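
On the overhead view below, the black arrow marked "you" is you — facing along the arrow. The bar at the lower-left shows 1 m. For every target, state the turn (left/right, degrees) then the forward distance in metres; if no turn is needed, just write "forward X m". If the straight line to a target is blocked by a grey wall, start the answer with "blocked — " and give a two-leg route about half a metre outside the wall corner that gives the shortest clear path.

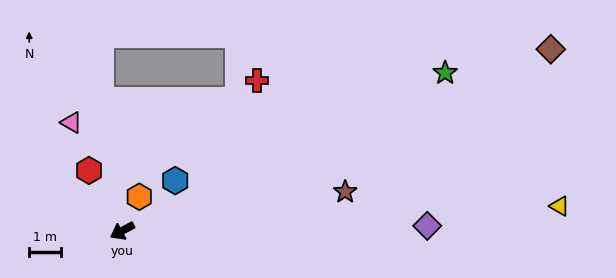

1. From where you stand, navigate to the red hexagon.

turn right 90°, forward 2.1 m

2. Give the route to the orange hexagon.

turn right 145°, forward 1.2 m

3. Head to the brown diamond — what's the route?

turn left 174°, forward 14.5 m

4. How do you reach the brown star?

turn left 161°, forward 7.1 m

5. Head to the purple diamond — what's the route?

turn left 152°, forward 9.5 m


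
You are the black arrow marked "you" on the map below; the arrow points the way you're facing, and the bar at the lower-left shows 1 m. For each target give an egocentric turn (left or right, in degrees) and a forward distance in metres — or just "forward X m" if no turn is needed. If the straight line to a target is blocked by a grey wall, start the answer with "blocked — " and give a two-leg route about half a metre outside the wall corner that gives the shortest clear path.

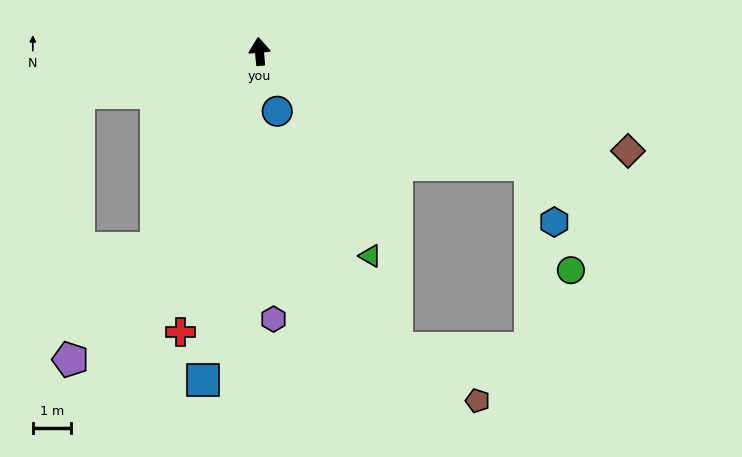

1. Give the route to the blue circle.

turn right 169°, forward 1.6 m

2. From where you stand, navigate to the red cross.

turn left 159°, forward 7.7 m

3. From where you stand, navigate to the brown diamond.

turn right 110°, forward 10.1 m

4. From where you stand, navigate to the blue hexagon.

blocked — turn right 118°, forward 7.7 m, then turn right 44°, forward 1.6 m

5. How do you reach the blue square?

turn left 165°, forward 8.8 m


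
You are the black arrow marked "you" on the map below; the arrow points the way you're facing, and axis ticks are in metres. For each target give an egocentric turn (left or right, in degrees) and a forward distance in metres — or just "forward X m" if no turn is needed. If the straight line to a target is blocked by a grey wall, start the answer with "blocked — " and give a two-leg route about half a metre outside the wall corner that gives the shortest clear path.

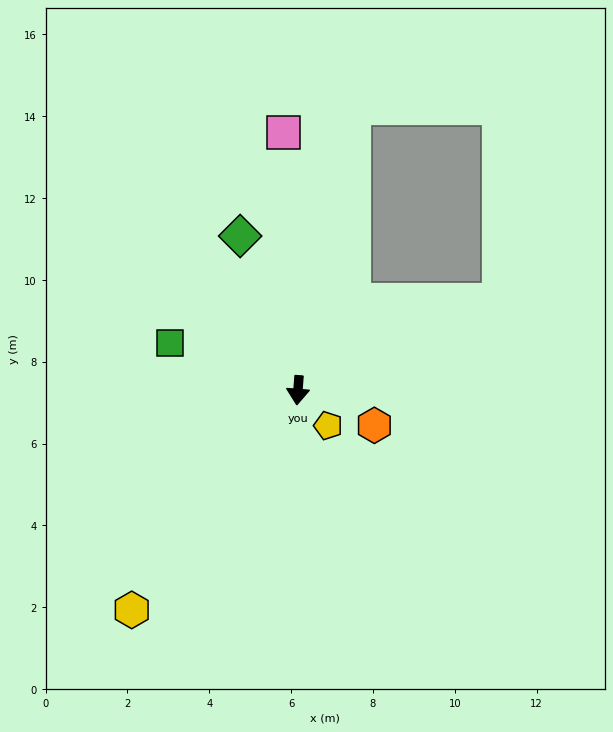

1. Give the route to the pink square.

turn right 172°, forward 6.3 m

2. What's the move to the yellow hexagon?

turn right 33°, forward 6.7 m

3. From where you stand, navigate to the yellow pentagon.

turn left 45°, forward 1.1 m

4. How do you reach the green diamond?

turn right 155°, forward 4.0 m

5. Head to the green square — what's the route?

turn right 106°, forward 3.3 m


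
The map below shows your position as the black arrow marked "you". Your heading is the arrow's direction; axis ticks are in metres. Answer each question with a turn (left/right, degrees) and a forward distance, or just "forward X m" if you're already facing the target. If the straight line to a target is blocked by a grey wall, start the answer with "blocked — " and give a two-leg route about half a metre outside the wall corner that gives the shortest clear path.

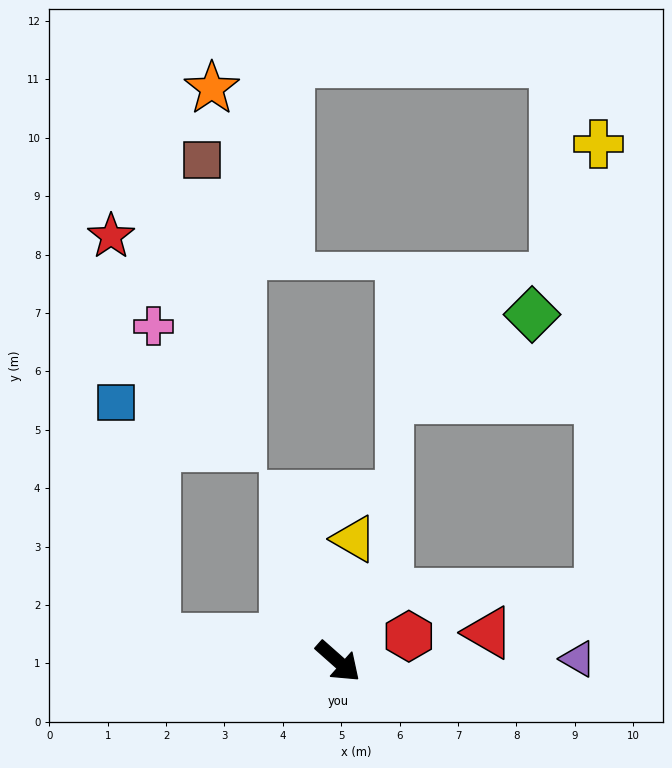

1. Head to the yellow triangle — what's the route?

turn left 124°, forward 2.1 m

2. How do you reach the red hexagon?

turn left 61°, forward 1.3 m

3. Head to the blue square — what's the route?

blocked — turn right 146°, forward 3.1 m, then turn right 73°, forward 4.1 m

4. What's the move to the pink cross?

blocked — turn right 146°, forward 3.1 m, then turn right 82°, forward 5.3 m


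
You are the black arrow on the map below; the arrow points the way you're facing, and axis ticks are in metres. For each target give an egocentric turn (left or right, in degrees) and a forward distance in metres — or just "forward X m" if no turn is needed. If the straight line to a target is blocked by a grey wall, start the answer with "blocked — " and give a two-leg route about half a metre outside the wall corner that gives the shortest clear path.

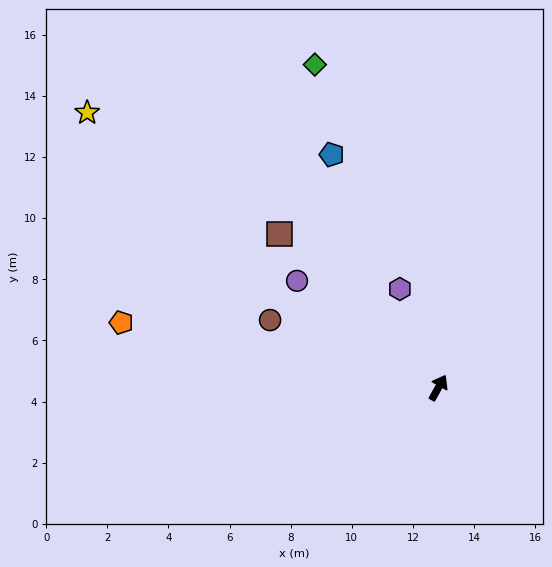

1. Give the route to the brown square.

turn left 75°, forward 7.2 m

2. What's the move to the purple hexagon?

turn left 51°, forward 3.5 m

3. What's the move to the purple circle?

turn left 82°, forward 5.8 m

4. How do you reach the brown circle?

turn left 97°, forward 5.9 m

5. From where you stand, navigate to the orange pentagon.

turn left 108°, forward 10.6 m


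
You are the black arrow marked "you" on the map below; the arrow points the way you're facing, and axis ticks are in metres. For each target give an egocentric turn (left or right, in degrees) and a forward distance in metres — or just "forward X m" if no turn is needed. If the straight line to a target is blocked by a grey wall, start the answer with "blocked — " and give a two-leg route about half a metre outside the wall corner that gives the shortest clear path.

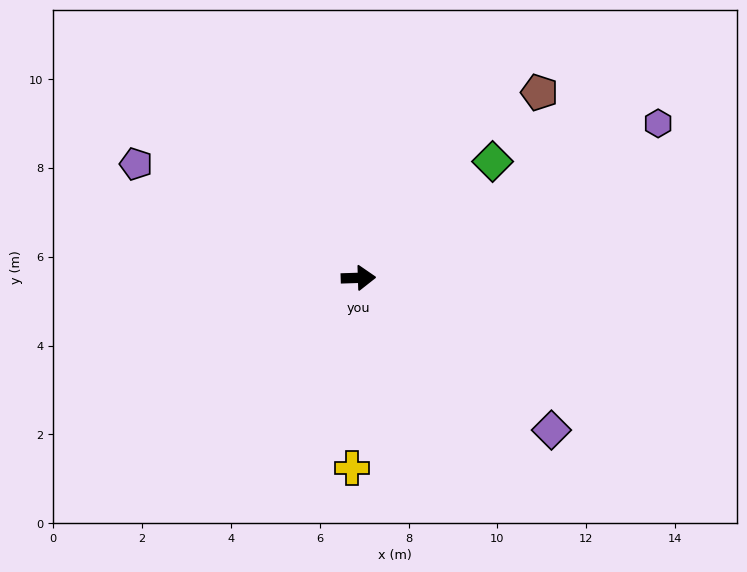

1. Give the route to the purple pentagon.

turn left 151°, forward 5.6 m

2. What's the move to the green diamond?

turn left 39°, forward 4.0 m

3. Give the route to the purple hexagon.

turn left 25°, forward 7.6 m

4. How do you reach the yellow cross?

turn right 94°, forward 4.3 m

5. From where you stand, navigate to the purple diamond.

turn right 40°, forward 5.5 m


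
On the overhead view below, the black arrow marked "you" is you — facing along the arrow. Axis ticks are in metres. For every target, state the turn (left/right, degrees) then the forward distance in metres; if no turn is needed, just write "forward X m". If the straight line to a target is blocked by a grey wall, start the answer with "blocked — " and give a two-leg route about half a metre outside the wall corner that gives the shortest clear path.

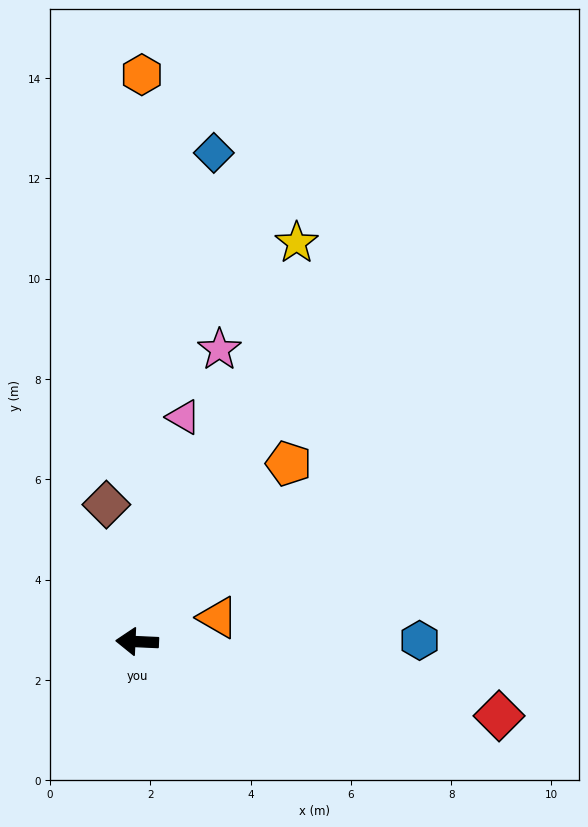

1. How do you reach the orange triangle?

turn right 161°, forward 1.7 m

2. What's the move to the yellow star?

turn right 109°, forward 8.6 m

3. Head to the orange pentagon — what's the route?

turn right 128°, forward 4.7 m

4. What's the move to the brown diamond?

turn right 75°, forward 2.8 m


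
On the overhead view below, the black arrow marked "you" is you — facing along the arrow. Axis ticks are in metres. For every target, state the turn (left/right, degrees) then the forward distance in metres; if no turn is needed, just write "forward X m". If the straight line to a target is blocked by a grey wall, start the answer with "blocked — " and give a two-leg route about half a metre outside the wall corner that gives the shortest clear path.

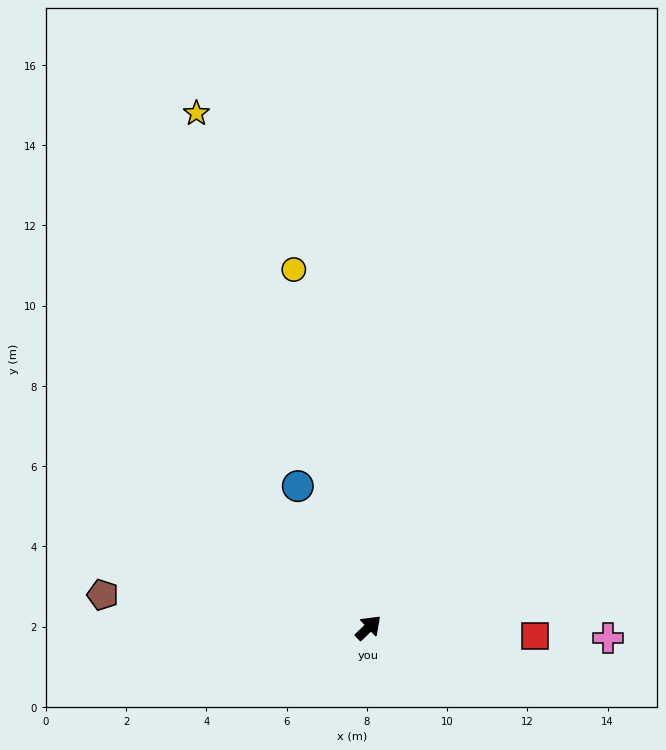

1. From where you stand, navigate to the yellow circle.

turn left 58°, forward 9.1 m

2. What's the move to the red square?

turn right 47°, forward 4.1 m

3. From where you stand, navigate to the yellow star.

turn left 65°, forward 13.5 m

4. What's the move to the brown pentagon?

turn left 129°, forward 6.7 m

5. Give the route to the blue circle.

turn left 73°, forward 3.9 m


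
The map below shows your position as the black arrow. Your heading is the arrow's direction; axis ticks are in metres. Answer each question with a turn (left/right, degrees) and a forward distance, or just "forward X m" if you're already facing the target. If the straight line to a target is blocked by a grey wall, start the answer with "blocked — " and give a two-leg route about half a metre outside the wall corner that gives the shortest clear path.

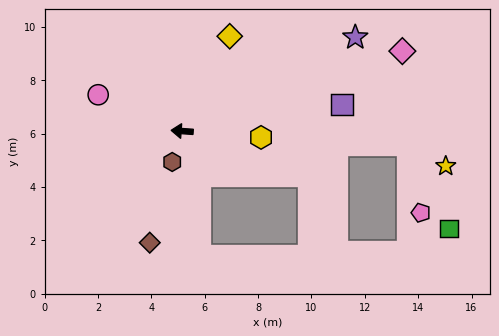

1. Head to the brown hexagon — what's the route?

turn left 76°, forward 1.2 m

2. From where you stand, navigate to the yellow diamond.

turn right 113°, forward 4.0 m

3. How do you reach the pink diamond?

turn right 156°, forward 8.8 m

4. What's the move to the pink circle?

turn right 19°, forward 3.4 m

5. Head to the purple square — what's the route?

turn right 167°, forward 6.1 m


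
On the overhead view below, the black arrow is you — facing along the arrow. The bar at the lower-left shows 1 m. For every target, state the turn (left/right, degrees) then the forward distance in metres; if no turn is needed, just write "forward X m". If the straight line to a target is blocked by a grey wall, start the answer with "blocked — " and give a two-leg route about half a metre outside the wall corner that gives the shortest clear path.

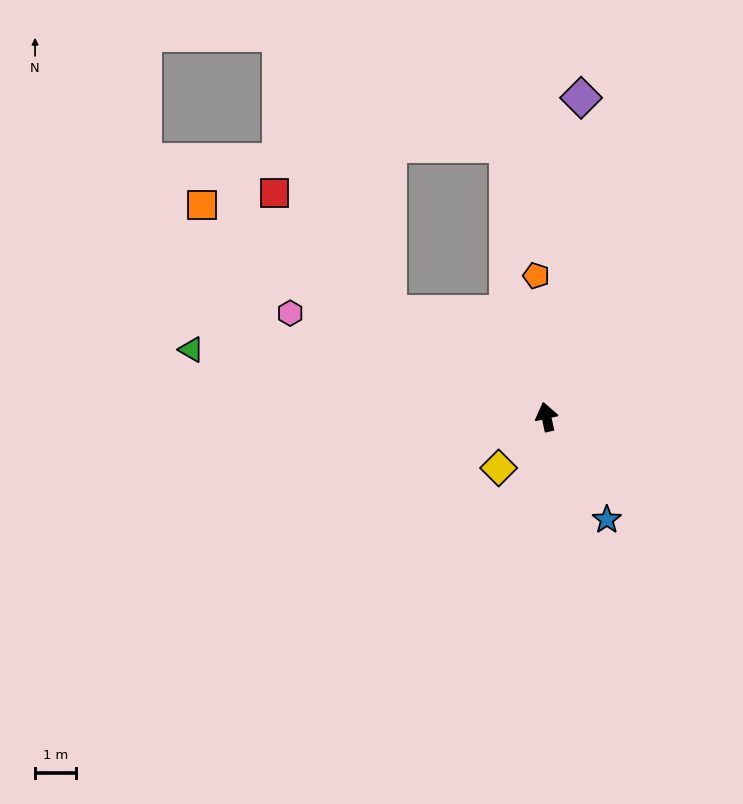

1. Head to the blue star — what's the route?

turn right 162°, forward 2.9 m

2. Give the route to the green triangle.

turn left 67°, forward 8.8 m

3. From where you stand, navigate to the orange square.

turn left 46°, forward 9.9 m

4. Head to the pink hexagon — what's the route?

turn left 56°, forward 6.7 m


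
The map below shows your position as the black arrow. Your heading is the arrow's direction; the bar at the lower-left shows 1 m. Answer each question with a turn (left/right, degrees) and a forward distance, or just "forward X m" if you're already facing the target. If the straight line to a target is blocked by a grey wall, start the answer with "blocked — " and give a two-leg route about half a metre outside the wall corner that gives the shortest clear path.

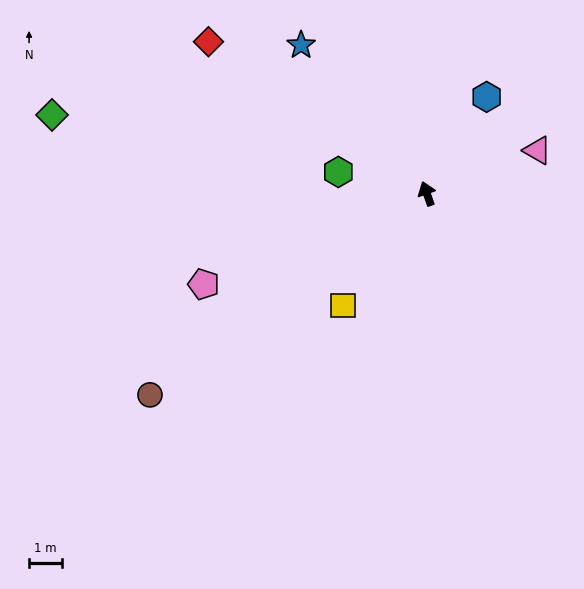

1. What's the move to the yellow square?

turn left 124°, forward 4.2 m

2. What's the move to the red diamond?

turn left 36°, forward 8.1 m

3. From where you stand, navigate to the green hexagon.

turn left 57°, forward 2.8 m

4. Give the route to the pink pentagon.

turn left 93°, forward 7.3 m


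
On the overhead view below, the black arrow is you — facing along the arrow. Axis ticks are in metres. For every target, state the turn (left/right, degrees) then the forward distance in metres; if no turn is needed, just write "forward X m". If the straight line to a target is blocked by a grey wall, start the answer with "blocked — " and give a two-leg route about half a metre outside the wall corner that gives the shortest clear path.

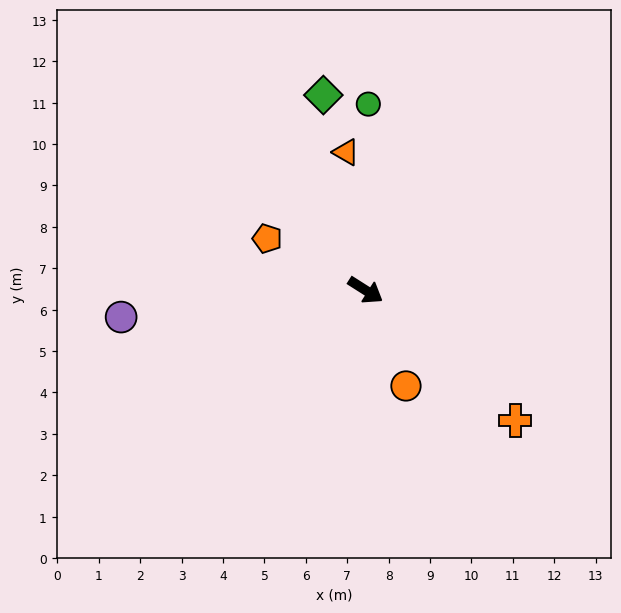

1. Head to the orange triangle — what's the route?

turn left 130°, forward 3.4 m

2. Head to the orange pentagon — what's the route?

turn right 175°, forward 2.7 m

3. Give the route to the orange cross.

turn right 9°, forward 4.8 m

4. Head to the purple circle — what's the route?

turn right 141°, forward 5.9 m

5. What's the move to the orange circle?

turn right 35°, forward 2.5 m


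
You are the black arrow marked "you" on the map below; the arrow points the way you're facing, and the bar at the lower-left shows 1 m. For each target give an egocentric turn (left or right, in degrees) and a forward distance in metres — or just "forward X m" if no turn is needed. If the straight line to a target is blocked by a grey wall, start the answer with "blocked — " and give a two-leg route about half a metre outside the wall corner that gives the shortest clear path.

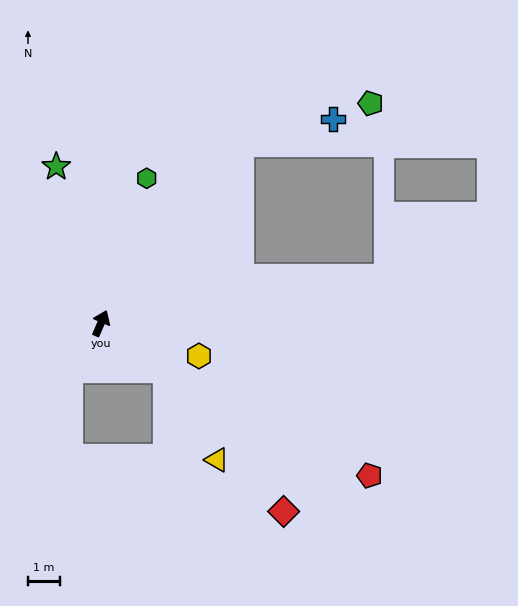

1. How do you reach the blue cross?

blocked — turn right 14°, forward 7.1 m, then turn right 38°, forward 3.0 m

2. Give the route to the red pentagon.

turn right 96°, forward 9.7 m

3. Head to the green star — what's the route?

turn left 39°, forward 5.1 m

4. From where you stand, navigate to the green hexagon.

turn left 6°, forward 4.8 m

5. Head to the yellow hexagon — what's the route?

turn right 85°, forward 3.2 m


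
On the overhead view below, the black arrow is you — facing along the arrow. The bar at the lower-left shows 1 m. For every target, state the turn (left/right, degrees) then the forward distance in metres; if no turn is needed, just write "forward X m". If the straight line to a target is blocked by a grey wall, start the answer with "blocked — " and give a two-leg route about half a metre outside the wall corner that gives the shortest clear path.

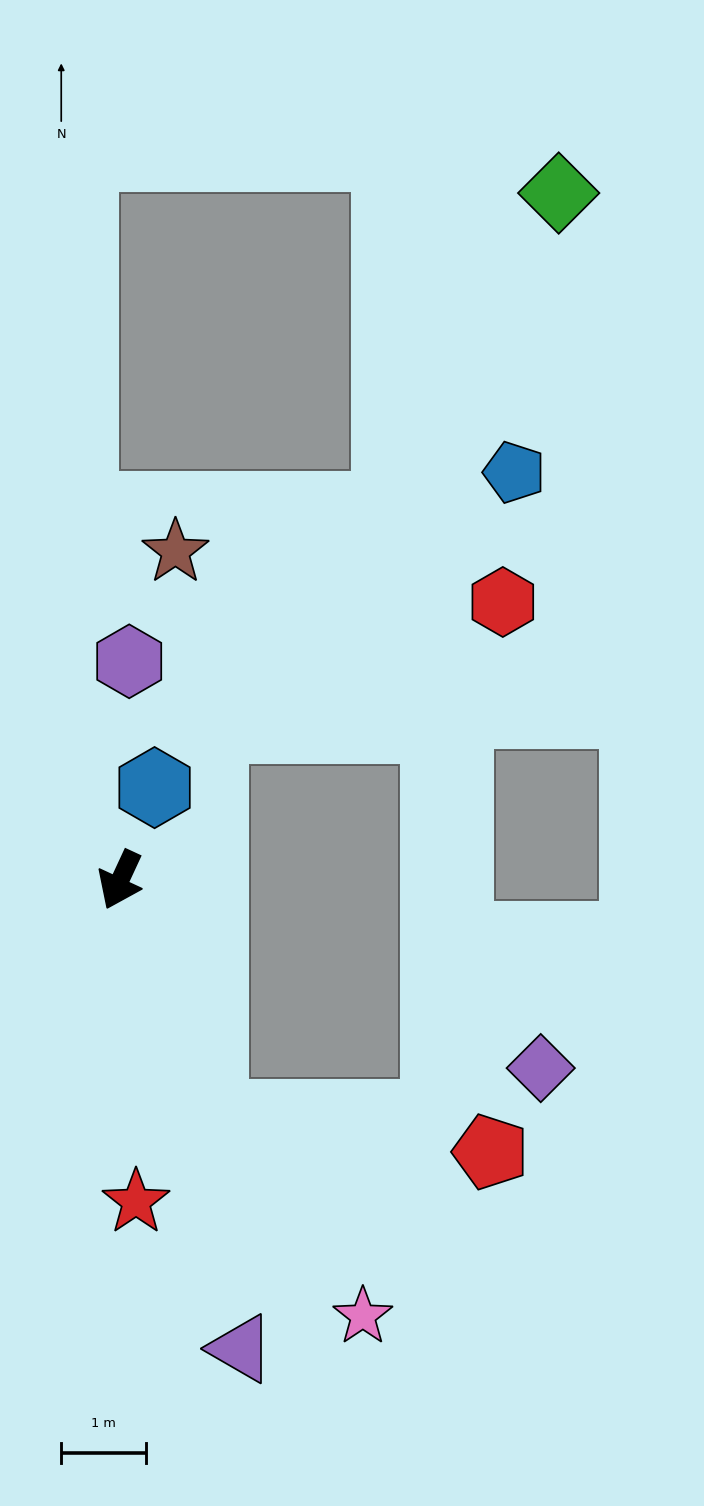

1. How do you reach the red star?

turn left 28°, forward 3.8 m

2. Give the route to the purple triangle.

turn left 39°, forward 5.7 m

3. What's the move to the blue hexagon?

turn right 176°, forward 1.2 m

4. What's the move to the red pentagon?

blocked — turn left 46°, forward 3.0 m, then turn left 62°, forward 3.3 m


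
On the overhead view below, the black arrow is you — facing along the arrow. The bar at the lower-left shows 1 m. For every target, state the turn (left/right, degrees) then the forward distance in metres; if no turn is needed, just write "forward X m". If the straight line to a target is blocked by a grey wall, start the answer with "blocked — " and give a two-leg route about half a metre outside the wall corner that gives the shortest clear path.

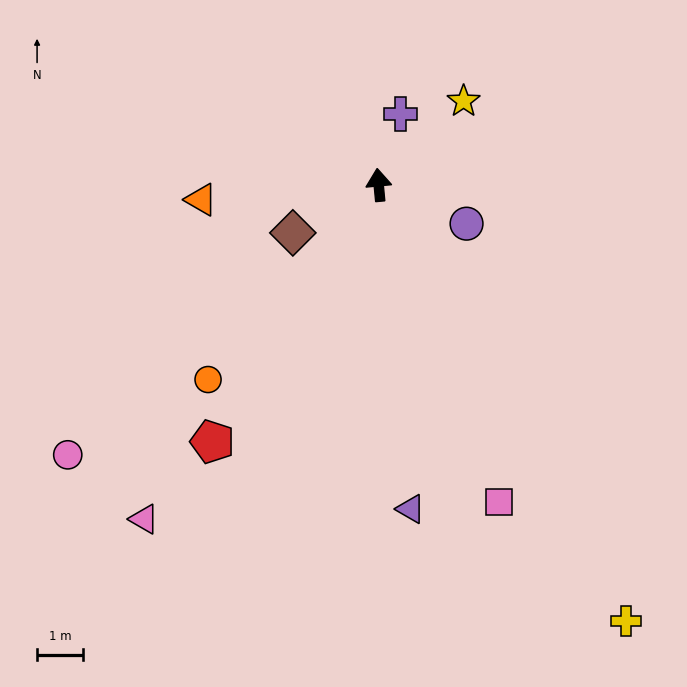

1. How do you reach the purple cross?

turn right 22°, forward 1.6 m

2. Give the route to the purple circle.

turn right 119°, forward 2.1 m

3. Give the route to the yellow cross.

turn right 156°, forward 10.8 m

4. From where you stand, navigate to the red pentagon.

turn left 142°, forward 6.6 m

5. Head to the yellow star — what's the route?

turn right 51°, forward 2.6 m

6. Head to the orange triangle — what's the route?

turn left 89°, forward 3.9 m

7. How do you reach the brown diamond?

turn left 114°, forward 2.1 m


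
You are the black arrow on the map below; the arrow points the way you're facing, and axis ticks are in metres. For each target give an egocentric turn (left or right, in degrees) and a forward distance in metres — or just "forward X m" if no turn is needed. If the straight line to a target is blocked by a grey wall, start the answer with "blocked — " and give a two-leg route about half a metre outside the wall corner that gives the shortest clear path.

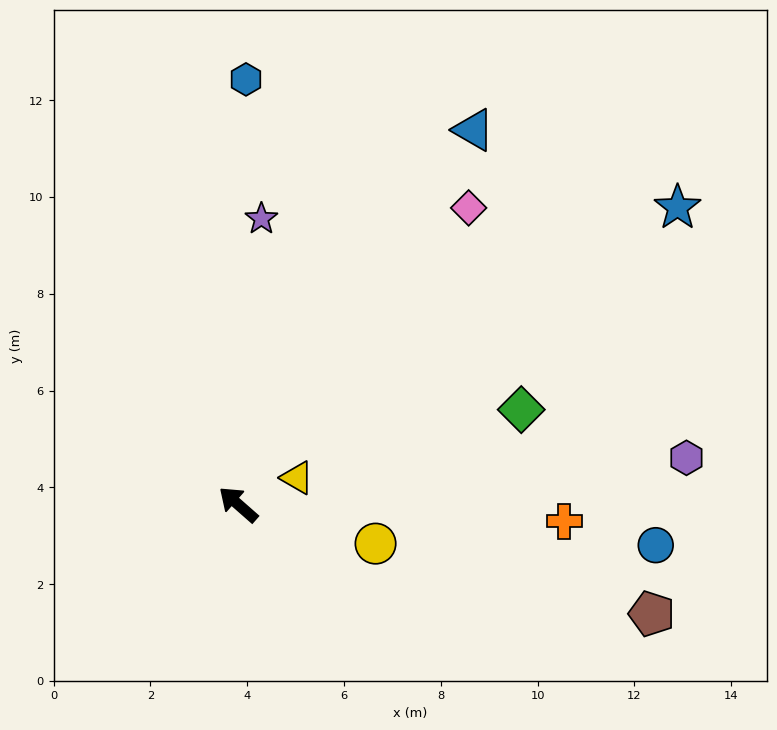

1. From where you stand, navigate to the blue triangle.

turn right 81°, forward 9.1 m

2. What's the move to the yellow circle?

turn right 155°, forward 3.0 m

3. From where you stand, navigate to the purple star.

turn right 53°, forward 5.9 m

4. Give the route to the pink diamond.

turn right 87°, forward 7.8 m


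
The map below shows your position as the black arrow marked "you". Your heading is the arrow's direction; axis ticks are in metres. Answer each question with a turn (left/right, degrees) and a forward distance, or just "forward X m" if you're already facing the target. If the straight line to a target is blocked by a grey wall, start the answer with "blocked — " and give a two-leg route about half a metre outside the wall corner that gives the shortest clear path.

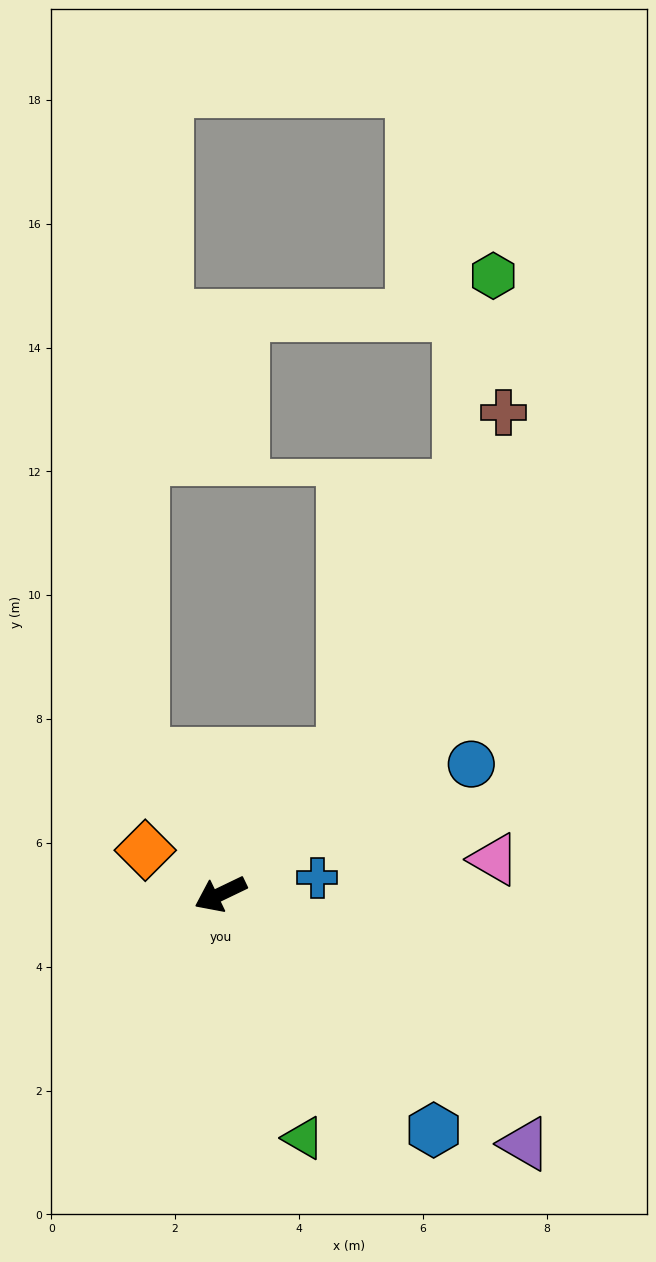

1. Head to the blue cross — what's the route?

turn left 164°, forward 1.6 m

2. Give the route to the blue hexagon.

turn left 106°, forward 5.1 m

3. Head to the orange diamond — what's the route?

turn right 56°, forward 1.4 m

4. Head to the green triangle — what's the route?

turn left 83°, forward 4.2 m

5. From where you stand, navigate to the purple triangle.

turn left 115°, forward 6.4 m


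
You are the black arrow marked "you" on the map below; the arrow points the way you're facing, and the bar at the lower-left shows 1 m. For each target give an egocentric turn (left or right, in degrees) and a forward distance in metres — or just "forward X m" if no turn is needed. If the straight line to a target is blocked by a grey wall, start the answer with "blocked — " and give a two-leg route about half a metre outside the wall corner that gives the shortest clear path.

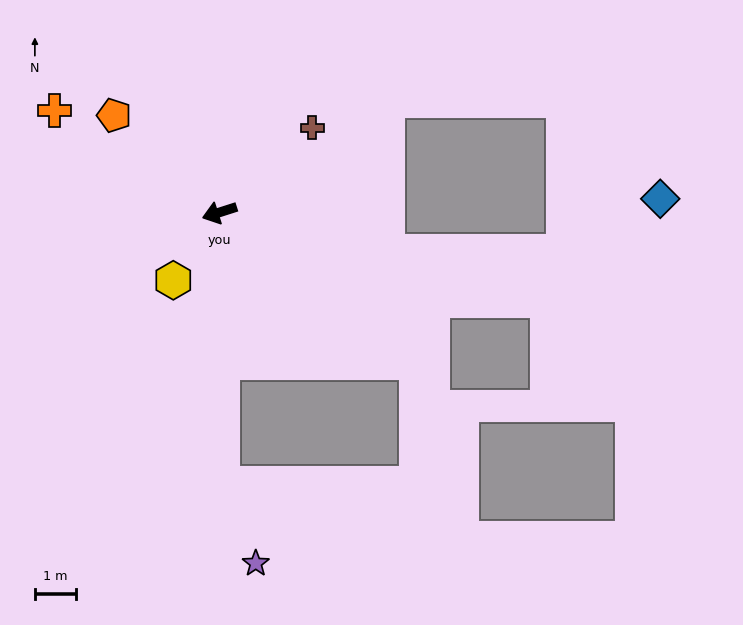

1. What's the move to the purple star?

blocked — turn left 73°, forward 6.6 m, then turn left 22°, forward 2.1 m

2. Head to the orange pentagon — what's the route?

turn right 60°, forward 3.5 m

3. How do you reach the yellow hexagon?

turn left 38°, forward 2.0 m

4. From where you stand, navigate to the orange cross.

turn right 49°, forward 4.7 m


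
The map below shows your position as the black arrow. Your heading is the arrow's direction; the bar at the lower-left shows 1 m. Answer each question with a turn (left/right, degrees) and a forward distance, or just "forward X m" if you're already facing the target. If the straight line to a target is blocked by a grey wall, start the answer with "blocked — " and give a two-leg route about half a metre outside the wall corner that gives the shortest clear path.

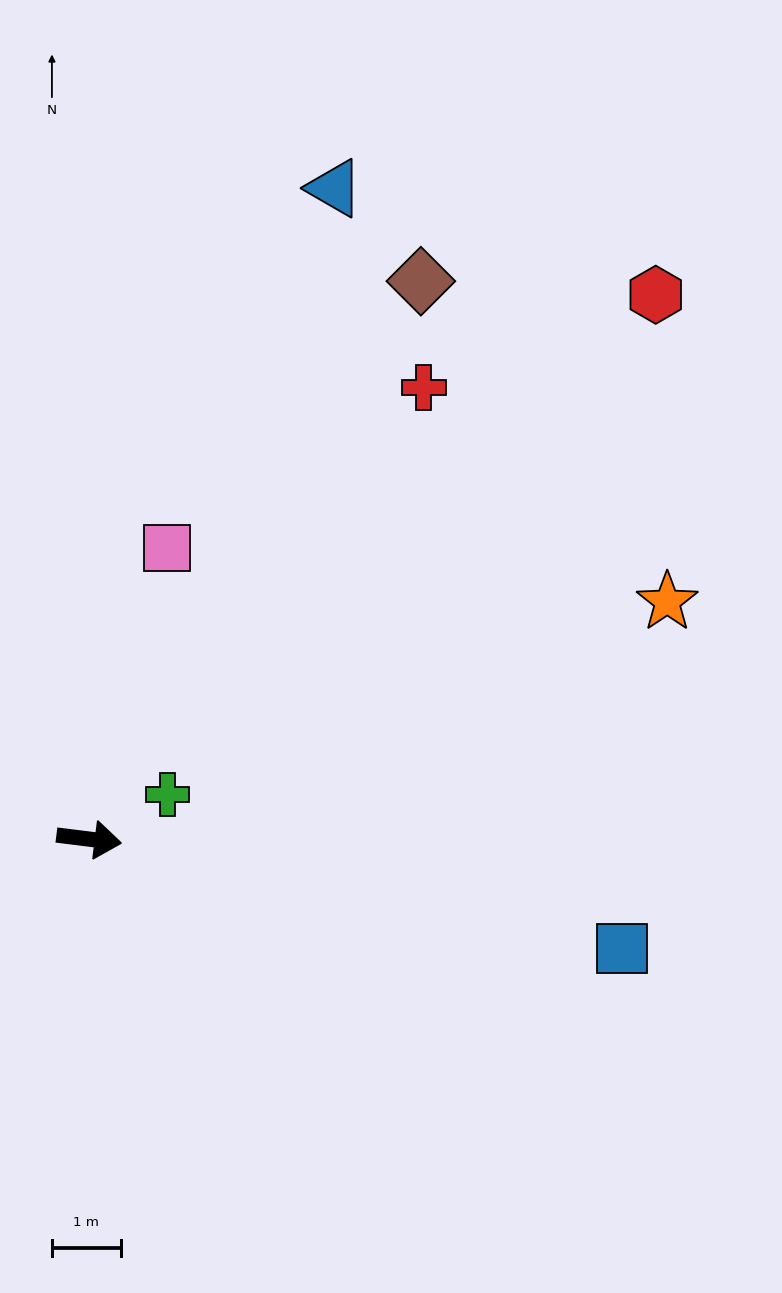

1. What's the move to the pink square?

turn left 82°, forward 4.4 m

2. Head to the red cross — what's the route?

turn left 61°, forward 8.2 m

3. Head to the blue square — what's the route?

turn right 5°, forward 7.9 m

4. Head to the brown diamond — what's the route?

turn left 66°, forward 9.5 m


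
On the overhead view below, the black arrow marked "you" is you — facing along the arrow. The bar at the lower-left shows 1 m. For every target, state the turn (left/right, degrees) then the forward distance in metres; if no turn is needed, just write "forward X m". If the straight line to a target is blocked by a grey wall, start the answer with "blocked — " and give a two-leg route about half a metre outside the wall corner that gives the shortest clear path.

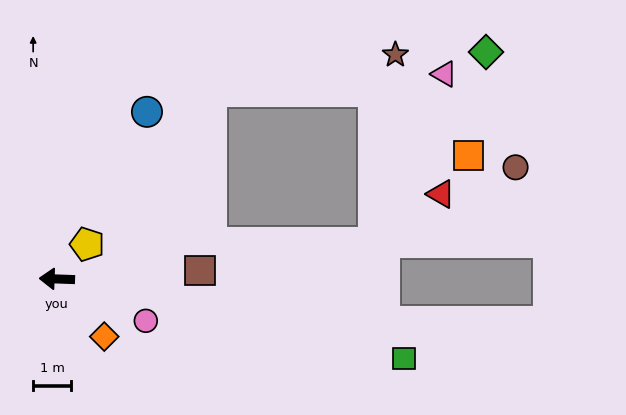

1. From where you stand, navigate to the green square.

turn left 169°, forward 9.3 m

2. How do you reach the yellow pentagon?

turn right 129°, forward 1.2 m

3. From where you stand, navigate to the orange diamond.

turn left 131°, forward 2.0 m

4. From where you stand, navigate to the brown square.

turn right 175°, forward 3.8 m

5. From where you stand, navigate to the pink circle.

turn left 157°, forward 2.6 m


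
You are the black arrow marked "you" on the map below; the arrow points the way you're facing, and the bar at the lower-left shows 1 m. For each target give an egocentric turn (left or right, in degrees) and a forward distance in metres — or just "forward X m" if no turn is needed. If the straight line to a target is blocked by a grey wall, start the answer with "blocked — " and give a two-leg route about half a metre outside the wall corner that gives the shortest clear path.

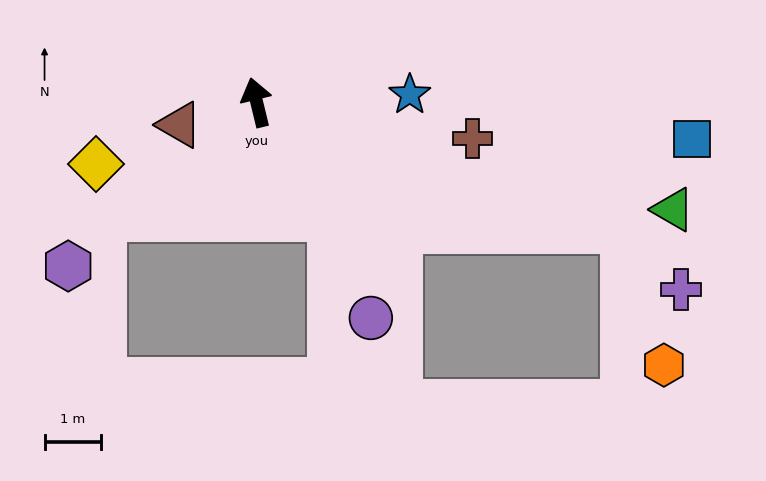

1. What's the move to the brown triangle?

turn left 93°, forward 1.4 m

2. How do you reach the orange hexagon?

blocked — turn right 123°, forward 6.8 m, then turn right 54°, forward 2.5 m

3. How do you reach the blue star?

turn right 101°, forward 2.7 m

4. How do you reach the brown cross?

turn right 113°, forward 3.8 m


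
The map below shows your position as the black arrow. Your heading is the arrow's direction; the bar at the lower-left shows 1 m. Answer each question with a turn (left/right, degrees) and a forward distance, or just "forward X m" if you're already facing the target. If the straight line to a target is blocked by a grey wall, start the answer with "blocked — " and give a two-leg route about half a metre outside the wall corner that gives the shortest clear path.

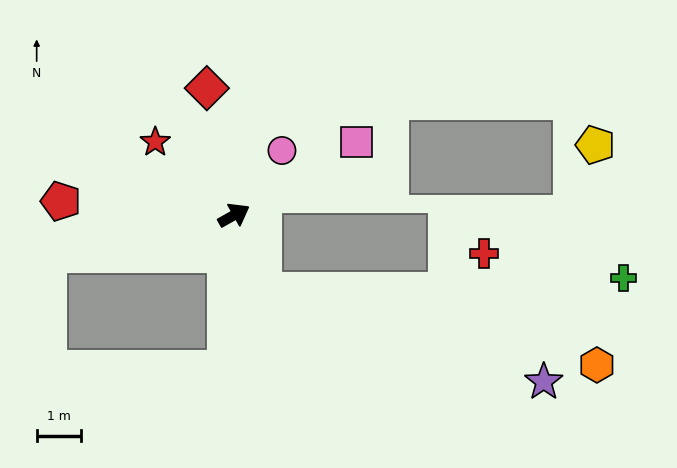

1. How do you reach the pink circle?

turn left 24°, forward 1.8 m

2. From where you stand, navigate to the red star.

turn left 108°, forward 2.4 m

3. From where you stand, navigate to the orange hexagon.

blocked — turn right 98°, forward 1.8 m, then turn left 56°, forward 7.7 m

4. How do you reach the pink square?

forward 3.2 m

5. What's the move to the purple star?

blocked — turn right 98°, forward 1.8 m, then turn left 51°, forward 6.6 m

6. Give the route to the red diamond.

turn left 73°, forward 2.9 m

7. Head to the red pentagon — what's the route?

turn left 146°, forward 3.9 m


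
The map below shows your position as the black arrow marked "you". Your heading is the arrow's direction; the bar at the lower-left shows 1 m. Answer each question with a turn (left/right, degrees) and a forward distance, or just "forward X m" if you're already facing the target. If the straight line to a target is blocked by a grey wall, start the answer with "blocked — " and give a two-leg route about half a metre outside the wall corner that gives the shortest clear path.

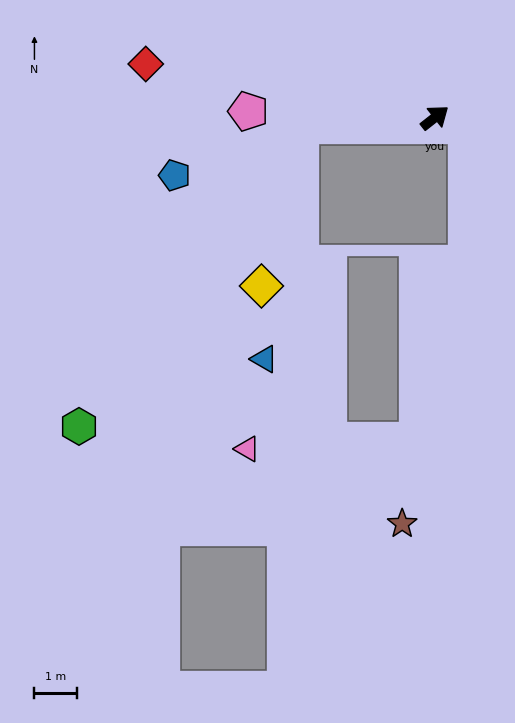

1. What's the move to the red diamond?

turn left 131°, forward 6.9 m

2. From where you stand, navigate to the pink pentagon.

turn left 140°, forward 4.4 m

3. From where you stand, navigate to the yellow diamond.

blocked — turn left 145°, forward 3.1 m, then turn left 73°, forward 3.9 m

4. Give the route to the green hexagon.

blocked — turn left 145°, forward 3.1 m, then turn left 50°, forward 8.7 m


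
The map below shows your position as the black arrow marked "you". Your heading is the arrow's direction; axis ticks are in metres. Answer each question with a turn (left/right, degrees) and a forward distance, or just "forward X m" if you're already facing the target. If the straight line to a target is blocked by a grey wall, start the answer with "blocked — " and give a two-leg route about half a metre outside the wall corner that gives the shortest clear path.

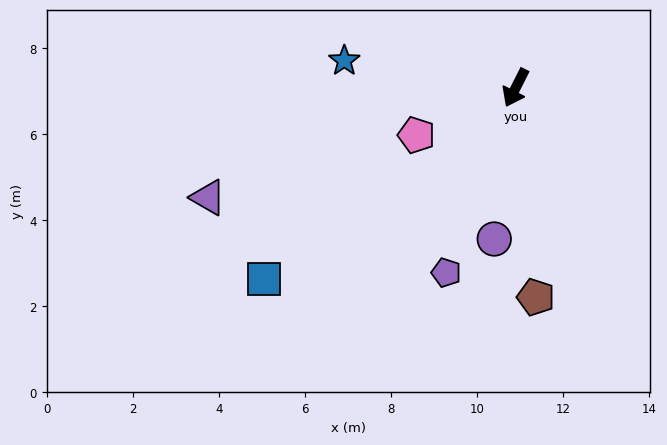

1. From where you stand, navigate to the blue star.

turn right 72°, forward 4.0 m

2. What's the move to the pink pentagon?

turn right 38°, forward 2.6 m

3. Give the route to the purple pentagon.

turn left 6°, forward 4.6 m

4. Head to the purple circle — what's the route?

turn left 19°, forward 3.6 m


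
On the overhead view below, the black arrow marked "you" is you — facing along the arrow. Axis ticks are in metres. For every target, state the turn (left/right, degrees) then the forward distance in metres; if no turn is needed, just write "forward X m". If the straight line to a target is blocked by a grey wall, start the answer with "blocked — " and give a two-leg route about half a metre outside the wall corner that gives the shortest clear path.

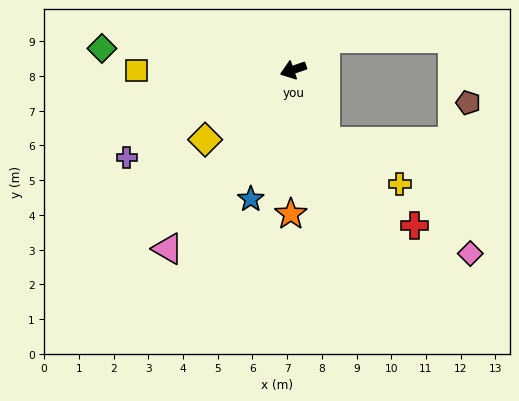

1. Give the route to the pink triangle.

turn left 36°, forward 6.3 m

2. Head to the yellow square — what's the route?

turn right 19°, forward 4.5 m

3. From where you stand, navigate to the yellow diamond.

turn left 19°, forward 3.2 m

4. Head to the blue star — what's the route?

turn left 53°, forward 3.9 m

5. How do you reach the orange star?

turn left 70°, forward 4.2 m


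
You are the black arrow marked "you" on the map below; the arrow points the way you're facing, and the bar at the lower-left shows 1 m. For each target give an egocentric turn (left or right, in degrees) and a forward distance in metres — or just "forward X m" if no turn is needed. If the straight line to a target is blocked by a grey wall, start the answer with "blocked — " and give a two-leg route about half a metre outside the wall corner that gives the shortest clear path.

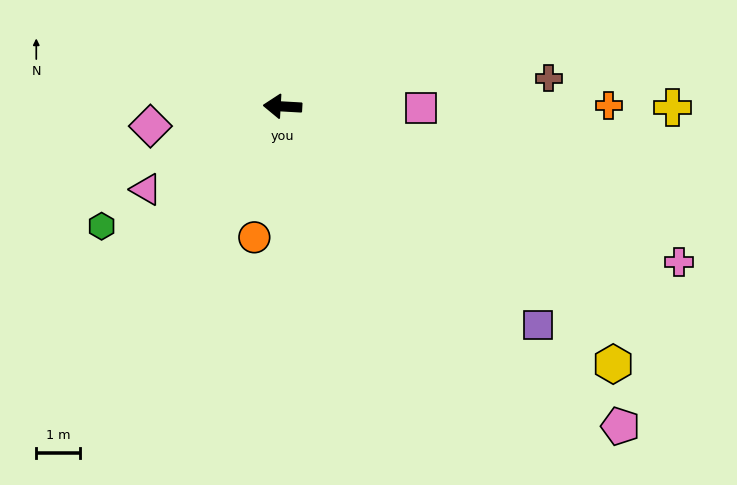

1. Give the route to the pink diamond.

turn left 12°, forward 3.1 m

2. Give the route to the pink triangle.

turn left 35°, forward 3.7 m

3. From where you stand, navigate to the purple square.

turn left 143°, forward 7.7 m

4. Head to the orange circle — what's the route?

turn left 81°, forward 3.1 m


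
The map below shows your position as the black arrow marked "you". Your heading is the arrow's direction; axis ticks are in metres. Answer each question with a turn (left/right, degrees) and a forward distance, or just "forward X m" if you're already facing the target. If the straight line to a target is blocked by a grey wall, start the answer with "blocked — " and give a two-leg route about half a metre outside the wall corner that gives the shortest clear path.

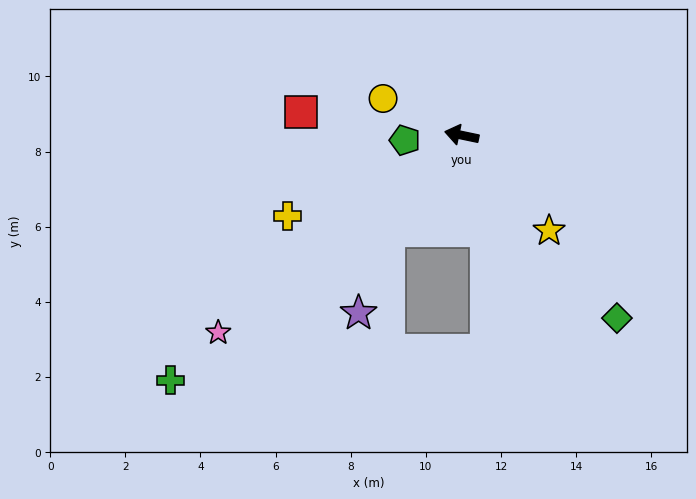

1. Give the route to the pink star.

turn left 51°, forward 8.3 m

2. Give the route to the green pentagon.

turn left 17°, forward 1.5 m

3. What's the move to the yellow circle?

turn right 13°, forward 2.3 m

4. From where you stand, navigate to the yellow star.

turn left 144°, forward 3.4 m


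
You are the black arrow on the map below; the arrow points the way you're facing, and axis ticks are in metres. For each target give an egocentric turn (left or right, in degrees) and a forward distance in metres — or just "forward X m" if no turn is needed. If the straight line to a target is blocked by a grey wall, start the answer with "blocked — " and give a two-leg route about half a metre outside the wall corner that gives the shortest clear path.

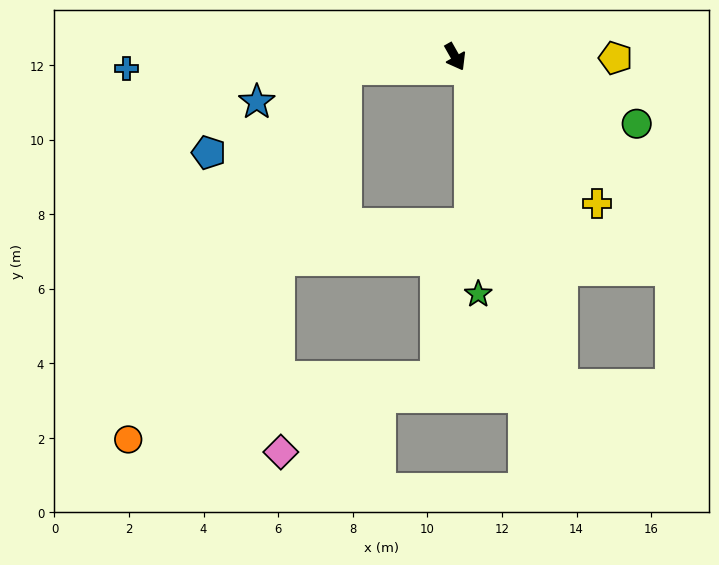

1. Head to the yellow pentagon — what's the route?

turn left 60°, forward 4.3 m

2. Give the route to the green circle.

turn left 40°, forward 5.2 m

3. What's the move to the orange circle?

blocked — turn right 113°, forward 2.9 m, then turn left 53°, forward 11.5 m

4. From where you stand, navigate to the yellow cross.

turn left 15°, forward 5.5 m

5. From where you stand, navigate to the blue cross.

turn right 118°, forward 8.8 m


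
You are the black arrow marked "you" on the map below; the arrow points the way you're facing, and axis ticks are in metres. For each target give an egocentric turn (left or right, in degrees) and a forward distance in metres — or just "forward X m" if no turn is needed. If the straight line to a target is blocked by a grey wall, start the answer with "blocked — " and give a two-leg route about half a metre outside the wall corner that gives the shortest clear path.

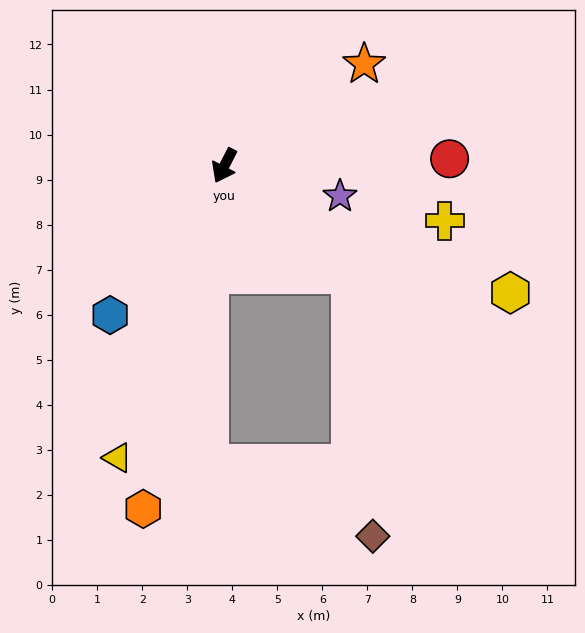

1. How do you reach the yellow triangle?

turn left 7°, forward 6.9 m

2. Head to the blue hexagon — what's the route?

turn right 10°, forward 4.2 m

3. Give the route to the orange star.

turn left 153°, forward 3.8 m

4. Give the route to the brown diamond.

blocked — turn left 76°, forward 3.7 m, then turn right 44°, forward 5.8 m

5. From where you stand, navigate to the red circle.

turn left 119°, forward 5.0 m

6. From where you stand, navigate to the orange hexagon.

turn left 14°, forward 7.8 m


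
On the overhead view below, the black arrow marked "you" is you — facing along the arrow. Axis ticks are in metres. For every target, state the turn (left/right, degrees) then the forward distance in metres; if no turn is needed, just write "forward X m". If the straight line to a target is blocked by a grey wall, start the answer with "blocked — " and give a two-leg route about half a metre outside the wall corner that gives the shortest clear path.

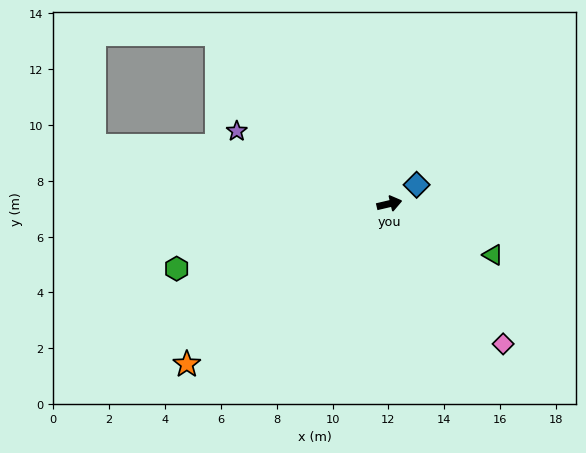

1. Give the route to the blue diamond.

turn left 22°, forward 1.2 m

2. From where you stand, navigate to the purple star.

turn left 141°, forward 6.1 m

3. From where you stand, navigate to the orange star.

turn right 155°, forward 9.3 m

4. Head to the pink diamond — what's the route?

turn right 64°, forward 6.5 m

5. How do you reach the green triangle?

turn right 39°, forward 4.1 m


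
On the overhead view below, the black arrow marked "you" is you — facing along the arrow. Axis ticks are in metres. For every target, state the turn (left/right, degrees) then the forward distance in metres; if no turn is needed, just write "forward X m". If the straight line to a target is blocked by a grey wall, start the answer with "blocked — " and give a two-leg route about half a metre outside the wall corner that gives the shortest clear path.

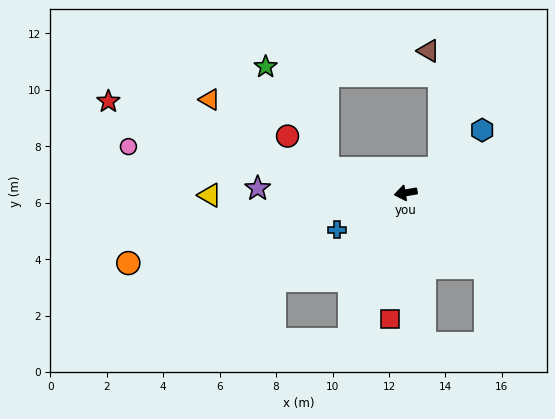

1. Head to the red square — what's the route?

turn left 73°, forward 4.5 m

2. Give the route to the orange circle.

turn left 5°, forward 10.1 m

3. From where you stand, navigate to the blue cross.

turn left 19°, forward 2.8 m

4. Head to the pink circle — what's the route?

turn right 19°, forward 10.0 m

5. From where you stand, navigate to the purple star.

turn right 11°, forward 5.2 m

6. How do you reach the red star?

turn right 27°, forward 11.0 m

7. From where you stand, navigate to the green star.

blocked — turn right 27°, forward 2.9 m, then turn right 41°, forward 4.2 m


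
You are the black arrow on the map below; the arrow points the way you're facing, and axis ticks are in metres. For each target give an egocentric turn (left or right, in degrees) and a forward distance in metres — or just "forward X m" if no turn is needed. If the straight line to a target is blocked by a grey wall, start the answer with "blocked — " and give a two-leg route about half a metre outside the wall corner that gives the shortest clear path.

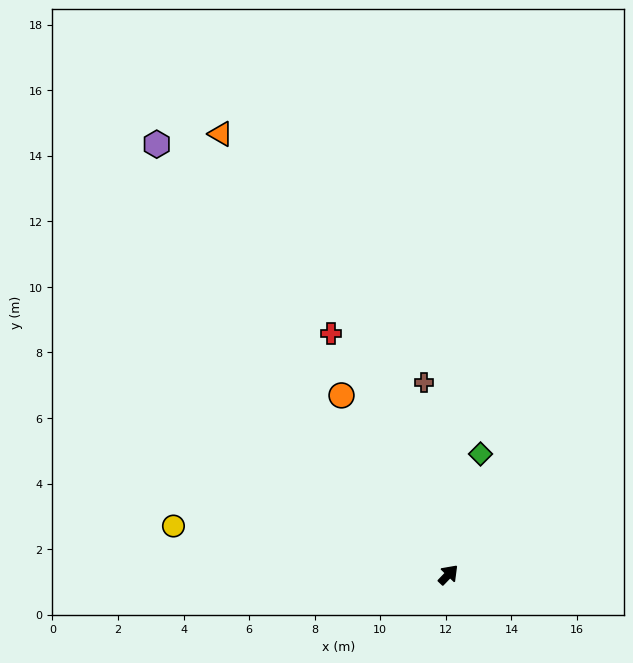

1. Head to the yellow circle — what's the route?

turn left 124°, forward 8.5 m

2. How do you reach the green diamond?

turn left 29°, forward 3.8 m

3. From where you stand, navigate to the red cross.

turn left 70°, forward 8.2 m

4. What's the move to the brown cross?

turn left 51°, forward 5.9 m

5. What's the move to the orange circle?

turn left 75°, forward 6.4 m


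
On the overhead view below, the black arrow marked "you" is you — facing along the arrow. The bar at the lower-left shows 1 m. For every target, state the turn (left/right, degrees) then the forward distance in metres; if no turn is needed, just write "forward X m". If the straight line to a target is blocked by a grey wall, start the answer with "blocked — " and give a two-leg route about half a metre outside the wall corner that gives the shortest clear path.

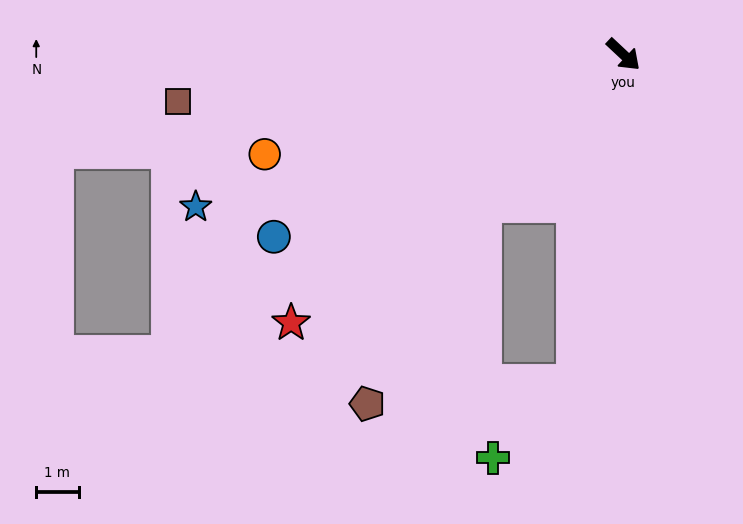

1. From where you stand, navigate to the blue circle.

turn right 109°, forward 9.3 m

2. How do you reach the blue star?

turn right 117°, forward 10.7 m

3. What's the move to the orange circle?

turn right 121°, forward 8.8 m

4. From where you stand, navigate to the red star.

turn right 98°, forward 10.1 m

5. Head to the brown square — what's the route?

turn right 131°, forward 10.6 m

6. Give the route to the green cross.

blocked — turn right 55°, forward 7.8 m, then turn right 39°, forward 2.6 m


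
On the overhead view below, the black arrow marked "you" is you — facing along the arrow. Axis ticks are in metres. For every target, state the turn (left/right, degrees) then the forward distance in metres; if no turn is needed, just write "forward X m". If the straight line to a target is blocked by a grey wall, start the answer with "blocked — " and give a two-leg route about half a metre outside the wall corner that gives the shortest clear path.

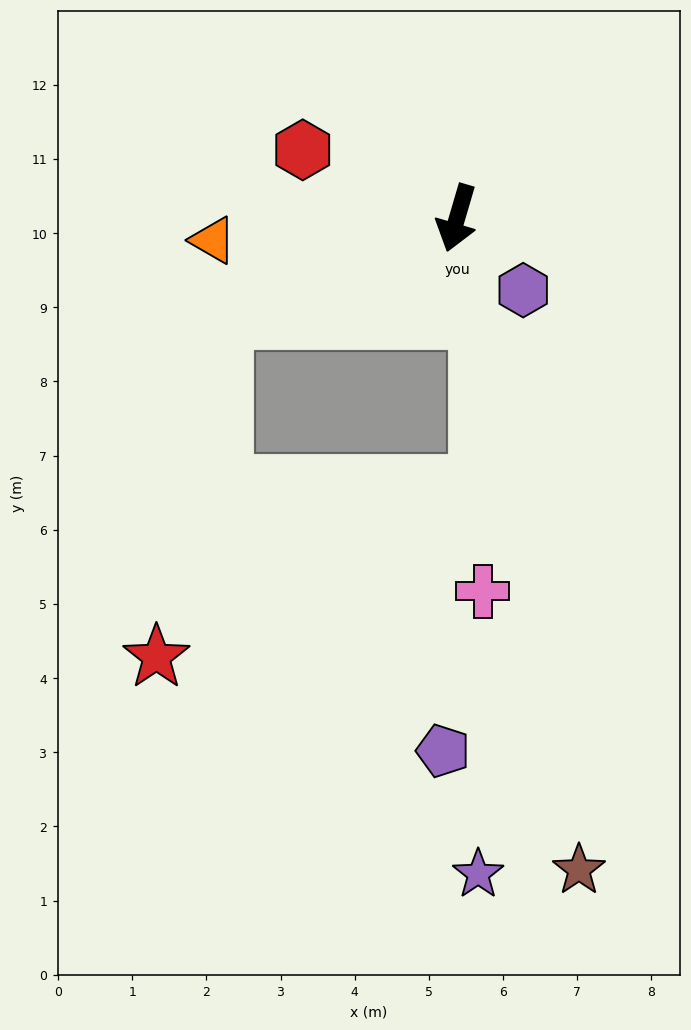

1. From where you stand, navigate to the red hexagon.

turn right 97°, forward 2.3 m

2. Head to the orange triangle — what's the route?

turn right 68°, forward 3.3 m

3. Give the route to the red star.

blocked — turn right 51°, forward 3.4 m, then turn left 56°, forward 4.7 m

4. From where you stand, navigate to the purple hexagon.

turn left 59°, forward 1.3 m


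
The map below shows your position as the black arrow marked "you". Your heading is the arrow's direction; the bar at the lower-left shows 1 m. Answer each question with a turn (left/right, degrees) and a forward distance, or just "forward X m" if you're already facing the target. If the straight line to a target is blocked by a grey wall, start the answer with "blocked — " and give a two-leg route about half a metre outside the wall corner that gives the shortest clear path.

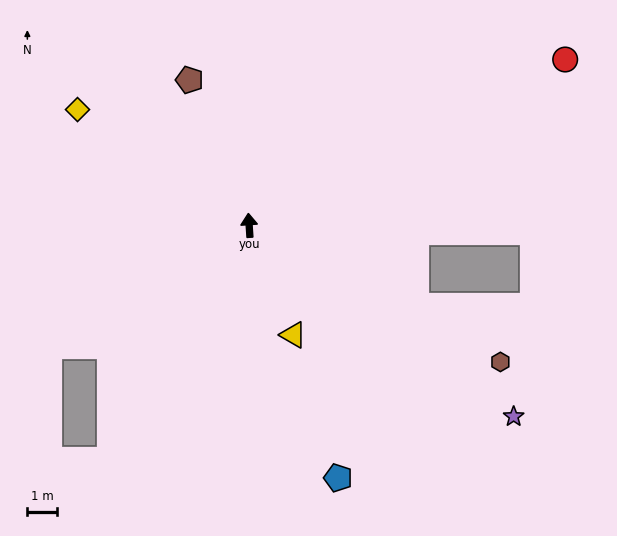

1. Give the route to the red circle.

turn right 66°, forward 11.9 m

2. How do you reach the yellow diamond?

turn left 52°, forward 6.9 m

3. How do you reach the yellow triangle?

turn right 162°, forward 3.9 m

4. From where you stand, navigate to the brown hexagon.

turn right 122°, forward 9.5 m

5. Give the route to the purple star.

turn right 130°, forward 10.9 m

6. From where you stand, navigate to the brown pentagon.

turn left 18°, forward 5.2 m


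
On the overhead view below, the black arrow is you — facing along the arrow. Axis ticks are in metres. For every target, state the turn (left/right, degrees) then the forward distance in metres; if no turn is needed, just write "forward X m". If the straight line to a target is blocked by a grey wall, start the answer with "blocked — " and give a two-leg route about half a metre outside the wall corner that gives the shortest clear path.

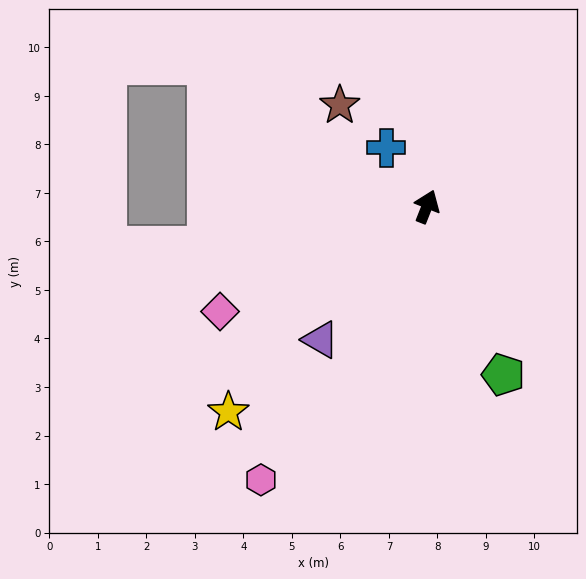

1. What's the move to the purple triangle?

turn left 163°, forward 3.5 m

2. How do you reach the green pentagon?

turn right 134°, forward 3.8 m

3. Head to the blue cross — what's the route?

turn left 56°, forward 1.5 m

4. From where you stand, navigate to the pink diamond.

turn left 138°, forward 4.8 m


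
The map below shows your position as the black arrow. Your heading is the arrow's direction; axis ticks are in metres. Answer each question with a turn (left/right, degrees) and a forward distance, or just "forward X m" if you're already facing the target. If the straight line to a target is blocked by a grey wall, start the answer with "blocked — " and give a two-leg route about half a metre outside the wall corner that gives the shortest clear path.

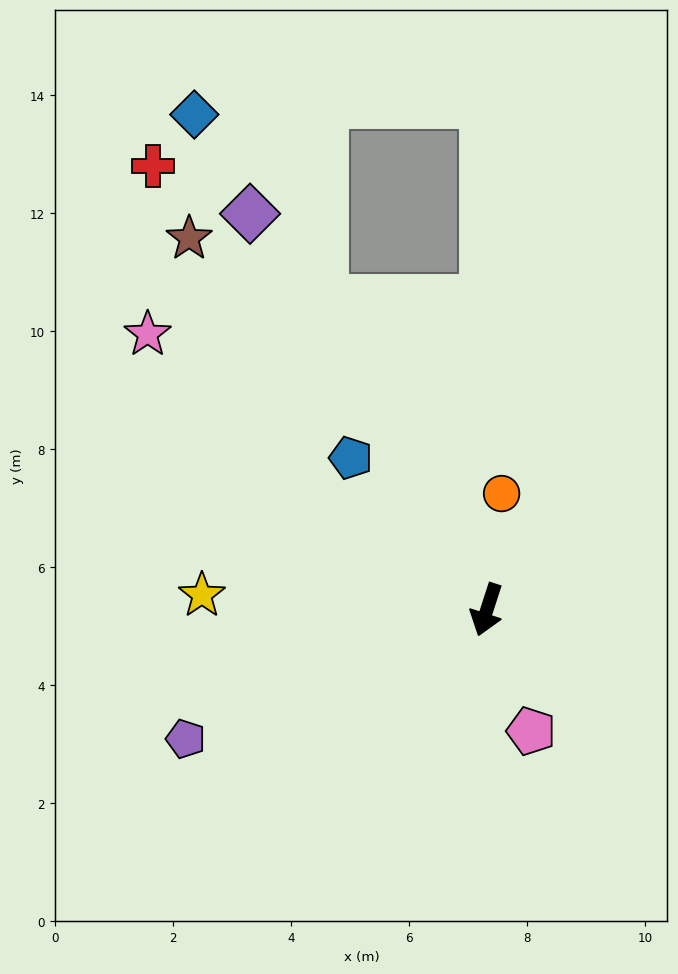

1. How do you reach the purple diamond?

turn right 131°, forward 7.8 m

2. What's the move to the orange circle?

turn right 169°, forward 2.0 m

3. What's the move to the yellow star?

turn right 75°, forward 4.8 m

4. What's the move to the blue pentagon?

turn right 120°, forward 3.5 m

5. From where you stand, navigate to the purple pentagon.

turn right 49°, forward 5.6 m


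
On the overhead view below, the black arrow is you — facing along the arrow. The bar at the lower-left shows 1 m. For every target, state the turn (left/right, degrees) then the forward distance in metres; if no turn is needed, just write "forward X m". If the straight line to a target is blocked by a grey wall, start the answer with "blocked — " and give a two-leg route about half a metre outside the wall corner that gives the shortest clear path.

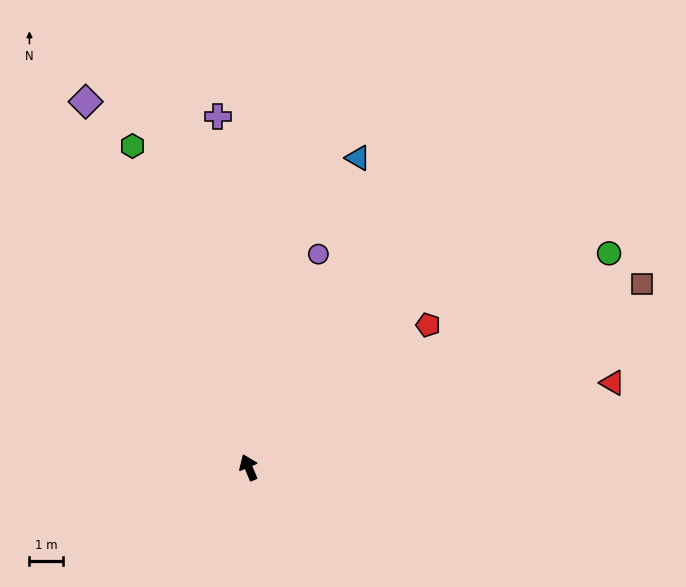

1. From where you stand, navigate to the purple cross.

turn right 18°, forward 10.5 m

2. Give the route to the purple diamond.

forward 11.9 m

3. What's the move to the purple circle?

turn right 41°, forward 6.7 m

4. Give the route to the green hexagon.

turn right 3°, forward 10.2 m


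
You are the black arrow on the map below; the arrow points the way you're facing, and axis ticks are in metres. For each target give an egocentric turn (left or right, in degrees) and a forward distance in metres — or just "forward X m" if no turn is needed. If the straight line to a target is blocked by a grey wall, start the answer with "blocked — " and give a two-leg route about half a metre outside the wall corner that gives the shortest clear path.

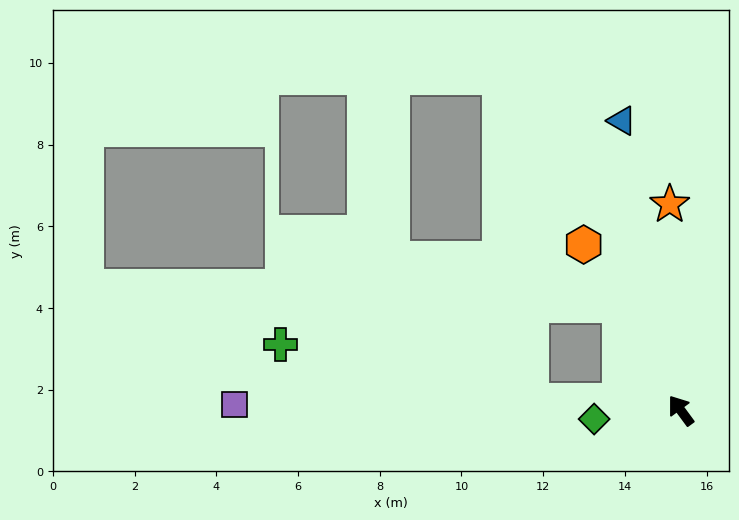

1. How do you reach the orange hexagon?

turn right 6°, forward 4.7 m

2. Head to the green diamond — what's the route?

turn left 59°, forward 2.1 m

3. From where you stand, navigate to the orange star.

turn right 33°, forward 5.1 m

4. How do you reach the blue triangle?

turn right 25°, forward 7.2 m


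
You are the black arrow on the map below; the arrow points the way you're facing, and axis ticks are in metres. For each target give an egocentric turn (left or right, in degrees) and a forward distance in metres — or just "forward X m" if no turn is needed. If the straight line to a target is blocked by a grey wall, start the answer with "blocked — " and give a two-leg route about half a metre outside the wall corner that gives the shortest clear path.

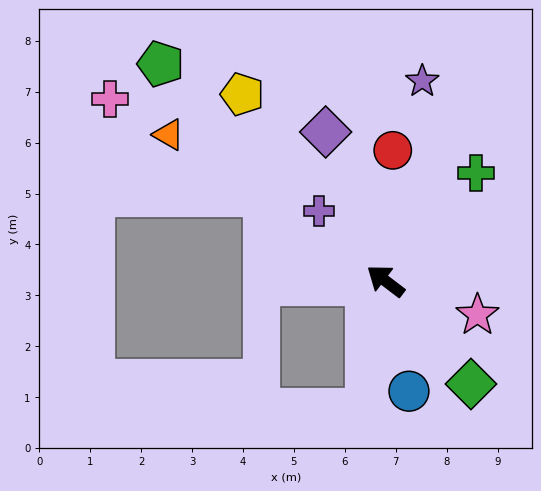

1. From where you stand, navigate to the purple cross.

turn right 9°, forward 1.9 m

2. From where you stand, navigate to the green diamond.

turn left 167°, forward 2.6 m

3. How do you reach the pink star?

turn right 163°, forward 1.9 m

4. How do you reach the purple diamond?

turn right 31°, forward 3.2 m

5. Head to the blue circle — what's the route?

turn left 139°, forward 2.2 m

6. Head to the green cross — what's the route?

turn right 93°, forward 2.8 m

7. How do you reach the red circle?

turn right 56°, forward 2.6 m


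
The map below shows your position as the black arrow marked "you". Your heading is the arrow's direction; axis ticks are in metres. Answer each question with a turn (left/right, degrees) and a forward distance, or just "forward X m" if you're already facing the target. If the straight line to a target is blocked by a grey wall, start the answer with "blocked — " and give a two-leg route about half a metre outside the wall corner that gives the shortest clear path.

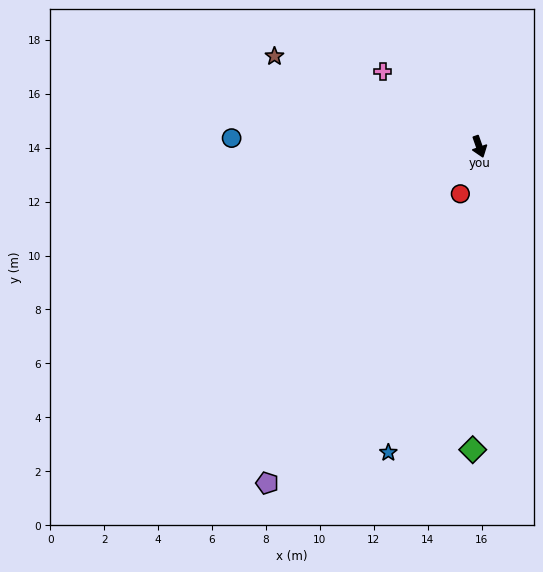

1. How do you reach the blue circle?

turn right 111°, forward 9.2 m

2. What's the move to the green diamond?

turn right 21°, forward 11.2 m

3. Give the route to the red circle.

turn right 41°, forward 1.9 m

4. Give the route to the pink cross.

turn right 147°, forward 4.5 m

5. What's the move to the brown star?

turn right 133°, forward 8.3 m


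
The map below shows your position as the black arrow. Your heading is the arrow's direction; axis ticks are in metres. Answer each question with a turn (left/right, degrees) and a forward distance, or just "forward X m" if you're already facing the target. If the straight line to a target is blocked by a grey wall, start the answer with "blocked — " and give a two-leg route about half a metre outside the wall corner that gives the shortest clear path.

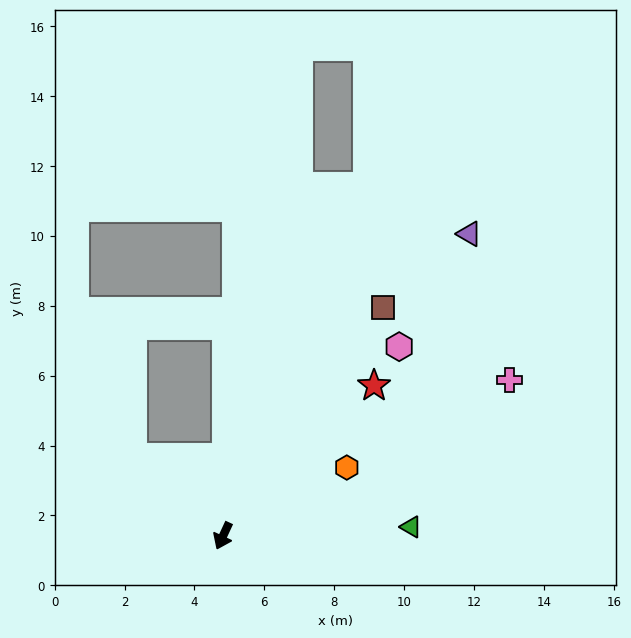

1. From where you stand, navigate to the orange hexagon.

turn left 144°, forward 4.0 m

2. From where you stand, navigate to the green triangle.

turn left 118°, forward 5.4 m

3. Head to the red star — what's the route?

turn left 160°, forward 6.1 m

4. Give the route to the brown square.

turn left 170°, forward 8.0 m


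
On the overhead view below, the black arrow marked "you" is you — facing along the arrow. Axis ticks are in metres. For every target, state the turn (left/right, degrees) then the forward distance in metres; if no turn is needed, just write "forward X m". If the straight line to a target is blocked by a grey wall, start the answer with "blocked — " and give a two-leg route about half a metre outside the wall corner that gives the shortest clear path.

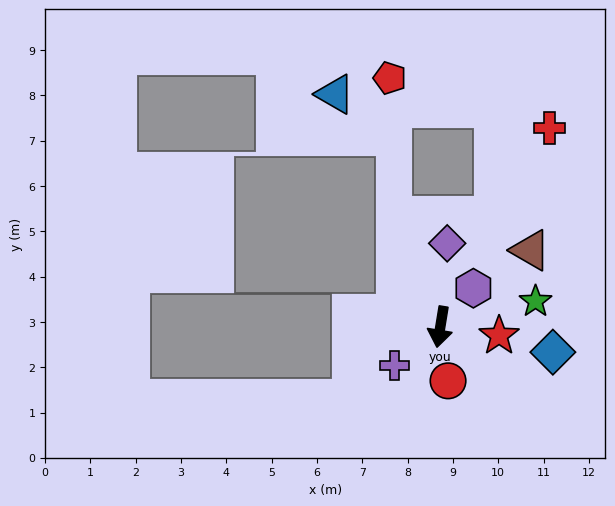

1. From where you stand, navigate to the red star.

turn left 91°, forward 1.3 m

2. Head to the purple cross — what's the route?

turn right 41°, forward 1.3 m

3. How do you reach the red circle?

turn left 17°, forward 1.2 m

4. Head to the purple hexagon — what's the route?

turn left 149°, forward 1.1 m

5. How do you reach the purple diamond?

turn right 175°, forward 1.9 m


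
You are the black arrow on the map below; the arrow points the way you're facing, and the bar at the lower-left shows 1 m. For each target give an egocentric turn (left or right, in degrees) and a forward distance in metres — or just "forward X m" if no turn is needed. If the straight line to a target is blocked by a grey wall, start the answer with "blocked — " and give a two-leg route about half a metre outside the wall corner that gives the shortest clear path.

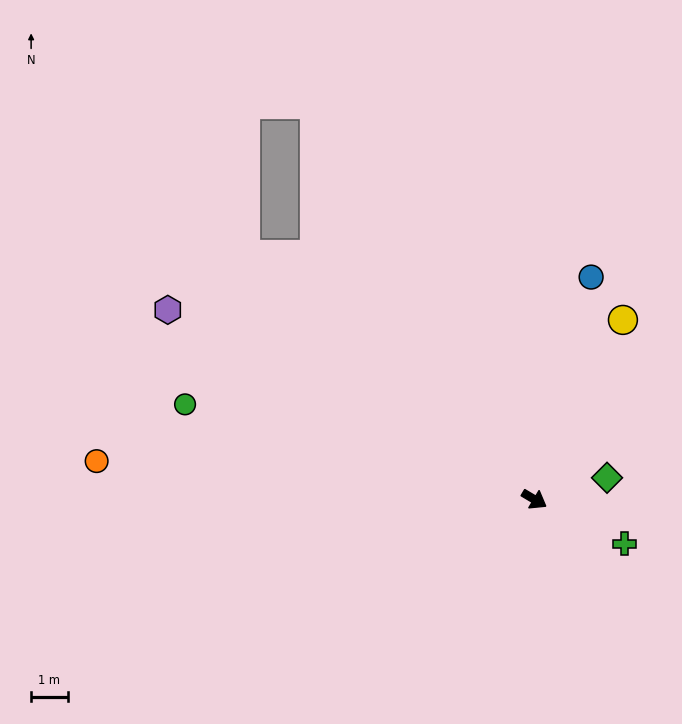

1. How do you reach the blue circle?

turn left 106°, forward 6.3 m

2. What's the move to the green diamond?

turn left 47°, forward 2.1 m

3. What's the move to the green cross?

turn left 5°, forward 2.8 m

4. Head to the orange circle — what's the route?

turn right 154°, forward 12.0 m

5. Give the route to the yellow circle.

turn left 95°, forward 5.5 m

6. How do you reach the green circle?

turn right 164°, forward 9.9 m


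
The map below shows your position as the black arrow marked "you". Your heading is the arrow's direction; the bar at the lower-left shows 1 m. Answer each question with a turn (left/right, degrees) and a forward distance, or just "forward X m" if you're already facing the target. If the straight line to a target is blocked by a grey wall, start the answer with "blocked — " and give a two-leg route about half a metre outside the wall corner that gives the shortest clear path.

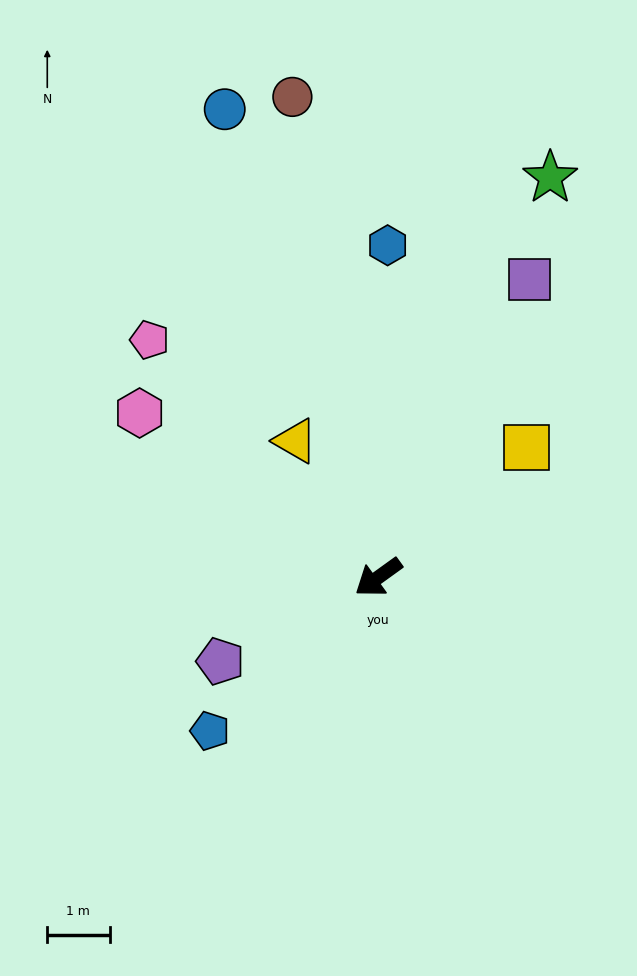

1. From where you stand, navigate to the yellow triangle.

turn right 95°, forward 2.6 m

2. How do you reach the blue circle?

turn right 108°, forward 7.9 m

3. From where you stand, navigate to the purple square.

turn right 153°, forward 5.4 m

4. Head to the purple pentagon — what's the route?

turn right 8°, forward 2.9 m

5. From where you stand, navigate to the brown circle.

turn right 116°, forward 7.8 m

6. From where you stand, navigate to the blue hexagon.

turn right 127°, forward 5.3 m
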